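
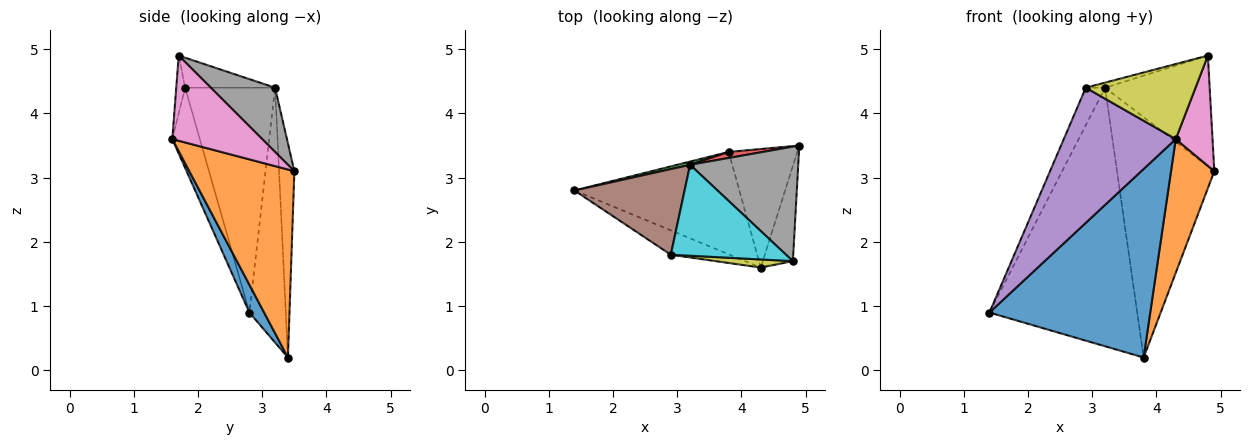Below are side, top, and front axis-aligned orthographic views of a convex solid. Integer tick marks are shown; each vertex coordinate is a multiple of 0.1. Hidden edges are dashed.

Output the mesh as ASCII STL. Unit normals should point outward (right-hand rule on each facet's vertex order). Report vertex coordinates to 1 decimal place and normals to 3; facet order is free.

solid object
 facet normal 0.080 -0.876 -0.476
  outer loop
   vertex 3.8 3.4 0.2
   vertex 4.3 1.6 3.6
   vertex 1.4 2.8 0.9
  endloop
 endfacet
 facet normal 0.876 -0.361 -0.320
  outer loop
   vertex 3.8 3.4 0.2
   vertex 4.9 3.5 3.1
   vertex 4.3 1.6 3.6
  endloop
 endfacet
 facet normal -0.239 0.971 0.012
  outer loop
   vertex 3.2 3.2 4.4
   vertex 3.8 3.4 0.2
   vertex 1.4 2.8 0.9
  endloop
 endfacet
 facet normal -0.155 0.988 0.025
  outer loop
   vertex 3.2 3.2 4.4
   vertex 4.9 3.5 3.1
   vertex 3.8 3.4 0.2
  endloop
 endfacet
 facet normal -0.235 -0.957 -0.172
  outer loop
   vertex 2.9 1.8 4.4
   vertex 1.4 2.8 0.9
   vertex 4.3 1.6 3.6
  endloop
 endfacet
 facet normal -0.882 0.189 0.432
  outer loop
   vertex 2.9 1.8 4.4
   vertex 3.2 3.2 4.4
   vertex 1.4 2.8 0.9
  endloop
 endfacet
 facet normal 0.880 -0.360 -0.311
  outer loop
   vertex 4.8 1.7 4.9
   vertex 4.3 1.6 3.6
   vertex 4.9 3.5 3.1
  endloop
 endfacet
 facet normal 0.393 0.639 0.661
  outer loop
   vertex 4.8 1.7 4.9
   vertex 4.9 3.5 3.1
   vertex 3.2 3.2 4.4
  endloop
 endfacet
 facet normal -0.080 -0.991 0.107
  outer loop
   vertex 4.8 1.7 4.9
   vertex 2.9 1.8 4.4
   vertex 4.3 1.6 3.6
  endloop
 endfacet
 facet normal -0.251 0.054 0.966
  outer loop
   vertex 4.8 1.7 4.9
   vertex 3.2 3.2 4.4
   vertex 2.9 1.8 4.4
  endloop
 endfacet
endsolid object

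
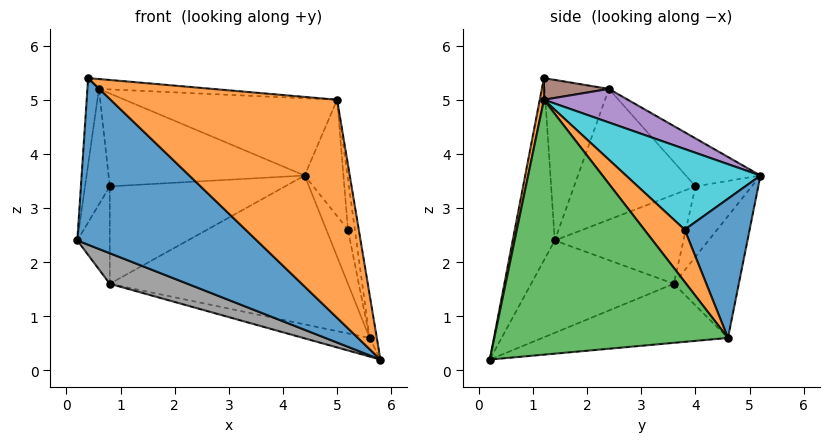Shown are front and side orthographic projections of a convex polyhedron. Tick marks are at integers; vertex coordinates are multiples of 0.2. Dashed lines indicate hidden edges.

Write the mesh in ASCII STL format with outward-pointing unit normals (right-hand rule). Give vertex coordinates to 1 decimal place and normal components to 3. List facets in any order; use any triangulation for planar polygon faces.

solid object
 facet normal -0.228 -0.972 -0.050
  outer loop
   vertex 0.4 1.2 5.4
   vertex 0.2 1.4 2.4
   vertex 5.8 0.2 0.2
  endloop
 endfacet
 facet normal 0.018 -0.978 0.207
  outer loop
   vertex 5.0 1.2 5.0
   vertex 0.4 1.2 5.4
   vertex 5.8 0.2 0.2
  endloop
 endfacet
 facet normal 0.987 0.030 0.158
  outer loop
   vertex 5.6 4.6 0.6
   vertex 5.0 1.2 5.0
   vertex 5.8 0.2 0.2
  endloop
 endfacet
 facet normal -0.981 0.176 0.077
  outer loop
   vertex 0.6 2.4 5.2
   vertex 0.2 1.4 2.4
   vertex 0.4 1.2 5.4
  endloop
 endfacet
 facet normal 0.136 0.345 0.928
  outer loop
   vertex 0.6 2.4 5.2
   vertex 5.0 1.2 5.0
   vertex 4.4 5.2 3.6
  endloop
 endfacet
 facet normal 0.086 0.150 0.985
  outer loop
   vertex 0.6 2.4 5.2
   vertex 0.4 1.2 5.4
   vertex 5.0 1.2 5.0
  endloop
 endfacet
 facet normal -0.252 0.925 -0.286
  outer loop
   vertex 0.8 3.6 1.6
   vertex 4.4 5.2 3.6
   vertex 5.6 4.6 0.6
  endloop
 endfacet
 facet normal -0.397 -0.216 -0.892
  outer loop
   vertex 0.8 3.6 1.6
   vertex 5.8 0.2 0.2
   vertex 0.2 1.4 2.4
  endloop
 endfacet
 facet normal -0.219 0.078 -0.973
  outer loop
   vertex 0.8 3.6 1.6
   vertex 5.6 4.6 0.6
   vertex 5.8 0.2 0.2
  endloop
 endfacet
 facet normal 0.898 0.259 0.356
  outer loop
   vertex 5.2 3.8 2.6
   vertex 4.4 5.2 3.6
   vertex 5.0 1.2 5.0
  endloop
 endfacet
 facet normal 0.905 0.302 0.302
  outer loop
   vertex 5.2 3.8 2.6
   vertex 5.6 4.6 0.6
   vertex 4.4 5.2 3.6
  endloop
 endfacet
 facet normal 0.953 0.163 0.256
  outer loop
   vertex 5.2 3.8 2.6
   vertex 5.0 1.2 5.0
   vertex 5.6 4.6 0.6
  endloop
 endfacet
 facet normal -0.279 0.733 0.621
  outer loop
   vertex 0.8 4.0 3.4
   vertex 0.6 2.4 5.2
   vertex 4.4 5.2 3.6
  endloop
 endfacet
 facet normal -0.299 0.932 -0.207
  outer loop
   vertex 0.8 4.0 3.4
   vertex 4.4 5.2 3.6
   vertex 0.8 3.6 1.6
  endloop
 endfacet
 facet normal -0.978 0.199 0.068
  outer loop
   vertex 0.8 4.0 3.4
   vertex 0.2 1.4 2.4
   vertex 0.6 2.4 5.2
  endloop
 endfacet
 facet normal -0.968 0.244 -0.054
  outer loop
   vertex 0.8 4.0 3.4
   vertex 0.8 3.6 1.6
   vertex 0.2 1.4 2.4
  endloop
 endfacet
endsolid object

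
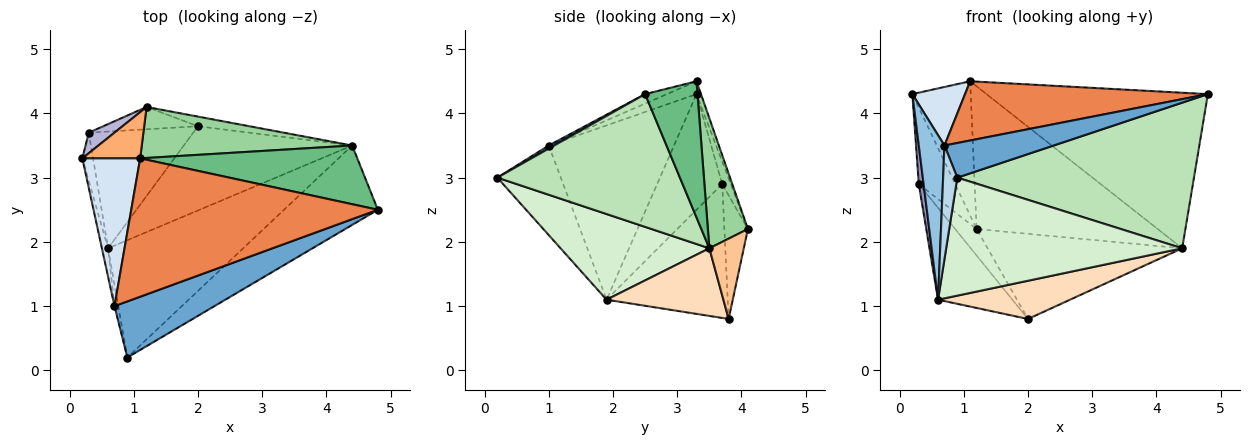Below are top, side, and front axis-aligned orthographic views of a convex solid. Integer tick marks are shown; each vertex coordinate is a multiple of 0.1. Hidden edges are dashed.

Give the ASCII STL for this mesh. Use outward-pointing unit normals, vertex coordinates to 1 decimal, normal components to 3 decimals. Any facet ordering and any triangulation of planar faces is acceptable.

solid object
 facet normal 0.026 -0.525 0.851
  outer loop
   vertex 0.7 1.0 3.5
   vertex 0.9 0.2 3.0
   vertex 4.8 2.5 4.3
  endloop
 endfacet
 facet normal -0.979 -0.201 -0.035
  outer loop
   vertex 0.7 1.0 3.5
   vertex 0.2 3.3 4.3
   vertex 0.6 1.9 1.1
  endloop
 endfacet
 facet normal -0.975 -0.218 -0.041
  outer loop
   vertex 0.7 1.0 3.5
   vertex 0.6 1.9 1.1
   vertex 0.9 0.2 3.0
  endloop
 endfacet
 facet normal -0.202 -0.361 0.910
  outer loop
   vertex 1.1 3.3 4.5
   vertex 0.2 3.3 4.3
   vertex 0.7 1.0 3.5
  endloop
 endfacet
 facet normal -0.035 -0.393 0.919
  outer loop
   vertex 1.1 3.3 4.5
   vertex 0.7 1.0 3.5
   vertex 4.8 2.5 4.3
  endloop
 endfacet
 facet normal -0.072 0.943 0.325
  outer loop
   vertex 1.1 3.3 4.5
   vertex 1.2 4.1 2.2
   vertex 0.2 3.3 4.3
  endloop
 endfacet
 facet normal 0.173 0.979 -0.111
  outer loop
   vertex 4.4 3.5 1.9
   vertex 2.0 3.8 0.8
   vertex 1.2 4.1 2.2
  endloop
 endfacet
 facet normal 0.343 -0.388 -0.855
  outer loop
   vertex 4.4 3.5 1.9
   vertex 0.6 1.9 1.1
   vertex 2.0 3.8 0.8
  endloop
 endfacet
 facet normal 0.216 0.914 0.345
  outer loop
   vertex 4.4 3.5 1.9
   vertex 1.1 3.3 4.5
   vertex 4.8 2.5 4.3
  endloop
 endfacet
 facet normal 0.204 0.922 0.330
  outer loop
   vertex 4.4 3.5 1.9
   vertex 1.2 4.1 2.2
   vertex 1.1 3.3 4.5
  endloop
 endfacet
 facet normal 0.561 -0.727 -0.396
  outer loop
   vertex 4.4 3.5 1.9
   vertex 4.8 2.5 4.3
   vertex 0.9 0.2 3.0
  endloop
 endfacet
 facet normal 0.408 -0.647 -0.644
  outer loop
   vertex 4.4 3.5 1.9
   vertex 0.9 0.2 3.0
   vertex 0.6 1.9 1.1
  endloop
 endfacet
 facet normal -0.993 -0.074 -0.092
  outer loop
   vertex 0.3 3.7 2.9
   vertex 0.6 1.9 1.1
   vertex 0.2 3.3 4.3
  endloop
 endfacet
 facet normal -0.222 0.942 0.253
  outer loop
   vertex 0.3 3.7 2.9
   vertex 0.2 3.3 4.3
   vertex 1.2 4.1 2.2
  endloop
 endfacet
 facet normal -0.710 0.435 -0.554
  outer loop
   vertex 0.3 3.7 2.9
   vertex 2.0 3.8 0.8
   vertex 0.6 1.9 1.1
  endloop
 endfacet
 facet normal -0.644 0.585 -0.493
  outer loop
   vertex 0.3 3.7 2.9
   vertex 1.2 4.1 2.2
   vertex 2.0 3.8 0.8
  endloop
 endfacet
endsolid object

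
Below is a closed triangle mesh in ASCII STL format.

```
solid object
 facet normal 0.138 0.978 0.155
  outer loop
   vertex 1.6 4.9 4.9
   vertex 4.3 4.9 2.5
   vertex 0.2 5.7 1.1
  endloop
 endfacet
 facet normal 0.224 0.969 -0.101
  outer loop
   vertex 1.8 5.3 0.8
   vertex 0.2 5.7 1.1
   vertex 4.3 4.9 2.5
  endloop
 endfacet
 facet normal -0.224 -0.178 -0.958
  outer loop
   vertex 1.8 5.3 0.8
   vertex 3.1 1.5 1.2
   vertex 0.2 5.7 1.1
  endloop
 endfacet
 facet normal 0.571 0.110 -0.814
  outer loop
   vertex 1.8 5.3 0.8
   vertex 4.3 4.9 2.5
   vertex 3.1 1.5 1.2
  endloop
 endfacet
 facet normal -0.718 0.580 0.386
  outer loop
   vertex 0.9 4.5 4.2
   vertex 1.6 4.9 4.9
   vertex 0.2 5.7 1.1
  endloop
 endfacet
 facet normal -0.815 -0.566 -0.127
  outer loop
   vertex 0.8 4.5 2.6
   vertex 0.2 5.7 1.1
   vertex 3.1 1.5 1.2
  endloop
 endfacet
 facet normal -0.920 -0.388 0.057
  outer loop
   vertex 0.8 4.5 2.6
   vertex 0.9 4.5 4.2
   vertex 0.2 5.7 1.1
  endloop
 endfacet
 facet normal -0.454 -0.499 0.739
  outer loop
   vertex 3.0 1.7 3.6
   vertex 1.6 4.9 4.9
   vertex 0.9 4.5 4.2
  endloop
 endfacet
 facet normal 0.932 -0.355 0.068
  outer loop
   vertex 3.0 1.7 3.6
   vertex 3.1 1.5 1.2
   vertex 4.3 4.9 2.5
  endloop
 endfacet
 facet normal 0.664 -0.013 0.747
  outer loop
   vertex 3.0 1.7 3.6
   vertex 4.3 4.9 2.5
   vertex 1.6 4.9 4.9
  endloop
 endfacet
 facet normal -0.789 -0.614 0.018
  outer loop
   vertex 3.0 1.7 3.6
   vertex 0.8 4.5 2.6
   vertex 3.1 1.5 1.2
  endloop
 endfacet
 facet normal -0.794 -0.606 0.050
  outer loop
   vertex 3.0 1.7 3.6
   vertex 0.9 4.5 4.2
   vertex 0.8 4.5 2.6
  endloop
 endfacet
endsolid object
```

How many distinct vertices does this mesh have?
8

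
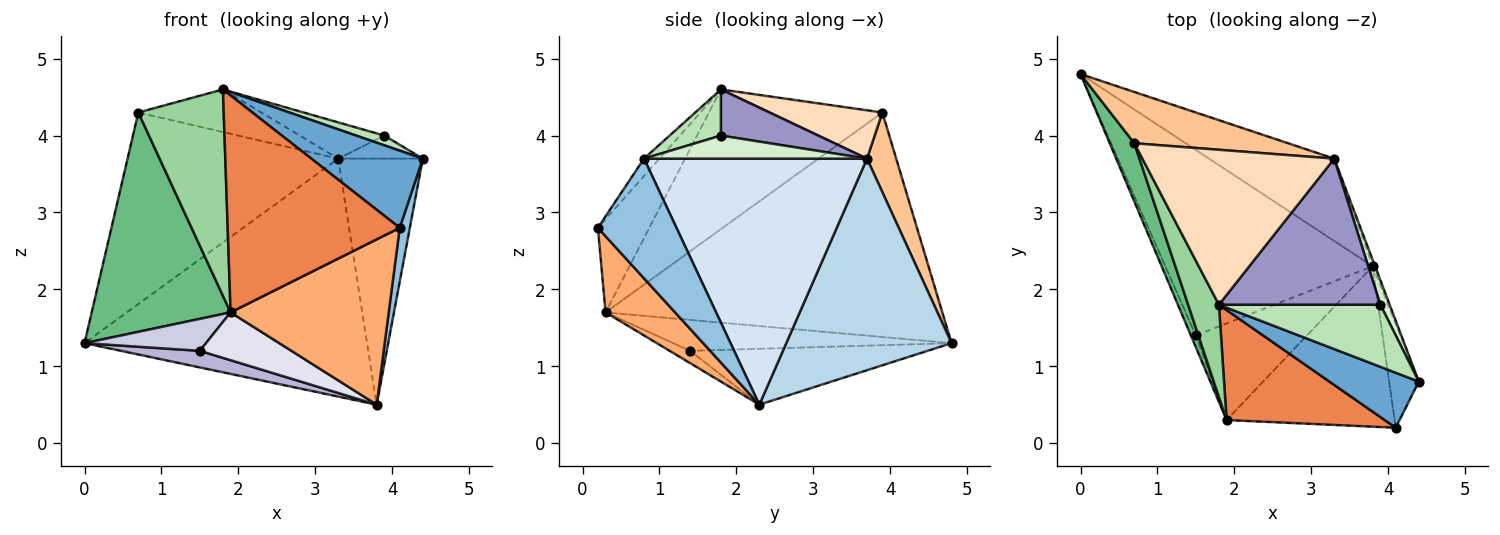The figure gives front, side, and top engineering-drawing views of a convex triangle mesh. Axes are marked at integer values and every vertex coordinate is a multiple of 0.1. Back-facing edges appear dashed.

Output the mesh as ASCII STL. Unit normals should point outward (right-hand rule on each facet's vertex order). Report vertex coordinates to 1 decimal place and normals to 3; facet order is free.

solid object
 facet normal -0.112 -0.809 0.577
  outer loop
   vertex 4.1 0.2 2.8
   vertex 4.4 0.8 3.7
   vertex 1.8 1.8 4.6
  endloop
 endfacet
 facet normal 0.963 -0.124 -0.239
  outer loop
   vertex 3.8 2.3 0.5
   vertex 4.4 0.8 3.7
   vertex 4.1 0.2 2.8
  endloop
 endfacet
 facet normal 0.484 0.827 -0.286
  outer loop
   vertex 3.3 3.7 3.7
   vertex 3.8 2.3 0.5
   vertex 0.0 4.8 1.3
  endloop
 endfacet
 facet normal 0.935 0.355 -0.009
  outer loop
   vertex 3.3 3.7 3.7
   vertex 4.4 0.8 3.7
   vertex 3.8 2.3 0.5
  endloop
 endfacet
 facet normal -0.258 -0.862 0.437
  outer loop
   vertex 1.9 0.3 1.7
   vertex 4.1 0.2 2.8
   vertex 1.8 1.8 4.6
  endloop
 endfacet
 facet normal 0.301 -0.684 -0.664
  outer loop
   vertex 1.9 0.3 1.7
   vertex 3.8 2.3 0.5
   vertex 4.1 0.2 2.8
  endloop
 endfacet
 facet normal 0.133 0.957 0.256
  outer loop
   vertex 0.7 3.9 4.3
   vertex 3.3 3.7 3.7
   vertex 0.0 4.8 1.3
  endloop
 endfacet
 facet normal 0.236 0.257 0.937
  outer loop
   vertex 0.7 3.9 4.3
   vertex 1.8 1.8 4.6
   vertex 3.3 3.7 3.7
  endloop
 endfacet
 facet normal -0.920 -0.379 0.101
  outer loop
   vertex 0.7 3.9 4.3
   vertex 0.0 4.8 1.3
   vertex 1.9 0.3 1.7
  endloop
 endfacet
 facet normal -0.880 -0.433 0.194
  outer loop
   vertex 0.7 3.9 4.3
   vertex 1.9 0.3 1.7
   vertex 1.8 1.8 4.6
  endloop
 endfacet
 facet normal 0.272 -0.149 0.951
  outer loop
   vertex 3.9 1.8 4.0
   vertex 1.8 1.8 4.6
   vertex 4.4 0.8 3.7
  endloop
 endfacet
 facet normal 0.875 0.332 0.352
  outer loop
   vertex 3.9 1.8 4.0
   vertex 4.4 0.8 3.7
   vertex 3.3 3.7 3.7
  endloop
 endfacet
 facet normal 0.267 0.232 0.935
  outer loop
   vertex 3.9 1.8 4.0
   vertex 3.3 3.7 3.7
   vertex 1.8 1.8 4.6
  endloop
 endfacet
 facet normal -0.259 -0.086 -0.962
  outer loop
   vertex 1.5 1.4 1.2
   vertex 0.0 4.8 1.3
   vertex 3.8 2.3 0.5
  endloop
 endfacet
 facet normal -0.907 -0.396 -0.145
  outer loop
   vertex 1.5 1.4 1.2
   vertex 1.9 0.3 1.7
   vertex 0.0 4.8 1.3
  endloop
 endfacet
 facet normal -0.099 -0.441 -0.892
  outer loop
   vertex 1.5 1.4 1.2
   vertex 3.8 2.3 0.5
   vertex 1.9 0.3 1.7
  endloop
 endfacet
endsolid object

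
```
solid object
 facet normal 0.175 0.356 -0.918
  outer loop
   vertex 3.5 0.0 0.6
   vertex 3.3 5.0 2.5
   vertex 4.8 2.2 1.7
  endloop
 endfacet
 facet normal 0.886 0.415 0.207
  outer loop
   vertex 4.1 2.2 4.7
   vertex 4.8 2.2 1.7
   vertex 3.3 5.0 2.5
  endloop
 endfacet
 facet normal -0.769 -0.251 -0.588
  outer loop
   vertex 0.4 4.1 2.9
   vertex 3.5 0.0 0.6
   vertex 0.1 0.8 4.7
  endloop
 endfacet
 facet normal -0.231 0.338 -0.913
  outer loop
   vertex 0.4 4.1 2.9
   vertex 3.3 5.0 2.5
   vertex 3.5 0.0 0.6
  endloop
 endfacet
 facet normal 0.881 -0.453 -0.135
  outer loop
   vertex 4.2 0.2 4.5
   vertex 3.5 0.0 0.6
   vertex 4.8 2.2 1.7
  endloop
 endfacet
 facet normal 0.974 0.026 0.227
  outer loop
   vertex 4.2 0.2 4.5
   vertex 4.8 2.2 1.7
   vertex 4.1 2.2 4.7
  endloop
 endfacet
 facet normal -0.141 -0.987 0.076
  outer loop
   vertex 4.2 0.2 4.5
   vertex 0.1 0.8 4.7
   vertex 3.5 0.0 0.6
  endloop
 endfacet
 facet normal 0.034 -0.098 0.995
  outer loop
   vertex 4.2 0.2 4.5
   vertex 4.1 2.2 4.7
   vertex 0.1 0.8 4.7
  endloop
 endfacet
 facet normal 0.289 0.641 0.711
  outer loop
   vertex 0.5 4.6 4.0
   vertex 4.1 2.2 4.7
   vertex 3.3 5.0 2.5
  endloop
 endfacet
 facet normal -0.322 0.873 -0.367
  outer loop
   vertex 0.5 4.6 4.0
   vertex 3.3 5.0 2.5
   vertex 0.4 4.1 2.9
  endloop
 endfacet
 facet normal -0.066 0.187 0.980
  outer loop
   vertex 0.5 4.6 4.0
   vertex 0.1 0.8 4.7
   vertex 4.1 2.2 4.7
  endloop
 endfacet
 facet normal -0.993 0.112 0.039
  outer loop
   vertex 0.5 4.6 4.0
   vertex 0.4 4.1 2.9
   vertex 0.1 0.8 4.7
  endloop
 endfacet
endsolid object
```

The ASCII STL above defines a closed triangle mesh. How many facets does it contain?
12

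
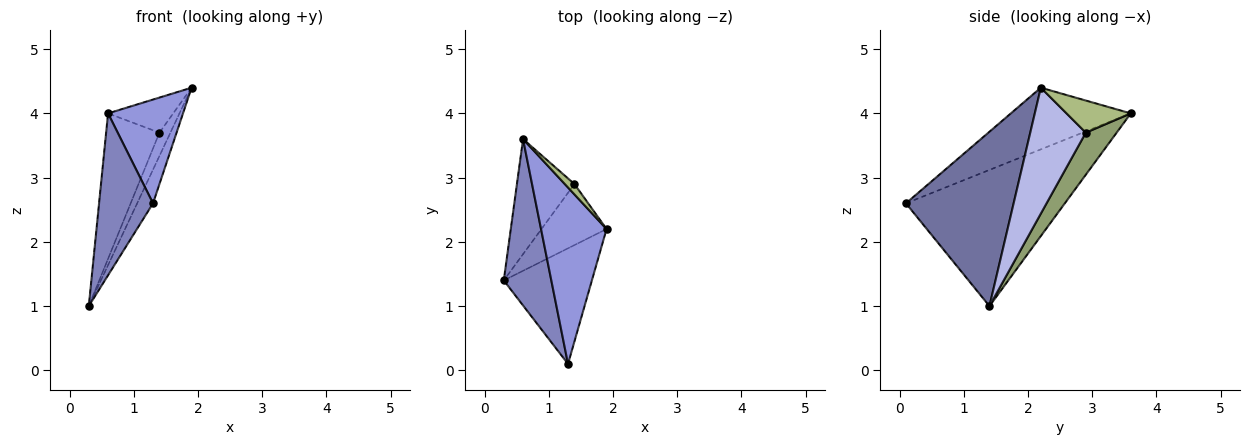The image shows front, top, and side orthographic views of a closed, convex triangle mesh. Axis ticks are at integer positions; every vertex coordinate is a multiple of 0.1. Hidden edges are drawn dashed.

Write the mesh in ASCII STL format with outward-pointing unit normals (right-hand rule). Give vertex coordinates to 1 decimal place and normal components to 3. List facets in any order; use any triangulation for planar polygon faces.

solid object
 facet normal 0.885 0.130 -0.447
  outer loop
   vertex 1.3 0.1 2.6
   vertex 0.3 1.4 1.0
   vertex 1.9 2.2 4.4
  endloop
 endfacet
 facet normal -0.899 -0.305 0.314
  outer loop
   vertex 1.3 0.1 2.6
   vertex 0.6 3.6 4.0
   vertex 0.3 1.4 1.0
  endloop
 endfacet
 facet normal -0.630 -0.394 0.669
  outer loop
   vertex 1.3 0.1 2.6
   vertex 1.9 2.2 4.4
   vertex 0.6 3.6 4.0
  endloop
 endfacet
 facet normal 0.875 0.173 -0.452
  outer loop
   vertex 1.4 2.9 3.7
   vertex 1.9 2.2 4.4
   vertex 0.3 1.4 1.0
  endloop
 endfacet
 facet normal 0.413 0.714 -0.565
  outer loop
   vertex 1.4 2.9 3.7
   vertex 0.3 1.4 1.0
   vertex 0.6 3.6 4.0
  endloop
 endfacet
 facet normal 0.687 0.697 0.206
  outer loop
   vertex 1.4 2.9 3.7
   vertex 0.6 3.6 4.0
   vertex 1.9 2.2 4.4
  endloop
 endfacet
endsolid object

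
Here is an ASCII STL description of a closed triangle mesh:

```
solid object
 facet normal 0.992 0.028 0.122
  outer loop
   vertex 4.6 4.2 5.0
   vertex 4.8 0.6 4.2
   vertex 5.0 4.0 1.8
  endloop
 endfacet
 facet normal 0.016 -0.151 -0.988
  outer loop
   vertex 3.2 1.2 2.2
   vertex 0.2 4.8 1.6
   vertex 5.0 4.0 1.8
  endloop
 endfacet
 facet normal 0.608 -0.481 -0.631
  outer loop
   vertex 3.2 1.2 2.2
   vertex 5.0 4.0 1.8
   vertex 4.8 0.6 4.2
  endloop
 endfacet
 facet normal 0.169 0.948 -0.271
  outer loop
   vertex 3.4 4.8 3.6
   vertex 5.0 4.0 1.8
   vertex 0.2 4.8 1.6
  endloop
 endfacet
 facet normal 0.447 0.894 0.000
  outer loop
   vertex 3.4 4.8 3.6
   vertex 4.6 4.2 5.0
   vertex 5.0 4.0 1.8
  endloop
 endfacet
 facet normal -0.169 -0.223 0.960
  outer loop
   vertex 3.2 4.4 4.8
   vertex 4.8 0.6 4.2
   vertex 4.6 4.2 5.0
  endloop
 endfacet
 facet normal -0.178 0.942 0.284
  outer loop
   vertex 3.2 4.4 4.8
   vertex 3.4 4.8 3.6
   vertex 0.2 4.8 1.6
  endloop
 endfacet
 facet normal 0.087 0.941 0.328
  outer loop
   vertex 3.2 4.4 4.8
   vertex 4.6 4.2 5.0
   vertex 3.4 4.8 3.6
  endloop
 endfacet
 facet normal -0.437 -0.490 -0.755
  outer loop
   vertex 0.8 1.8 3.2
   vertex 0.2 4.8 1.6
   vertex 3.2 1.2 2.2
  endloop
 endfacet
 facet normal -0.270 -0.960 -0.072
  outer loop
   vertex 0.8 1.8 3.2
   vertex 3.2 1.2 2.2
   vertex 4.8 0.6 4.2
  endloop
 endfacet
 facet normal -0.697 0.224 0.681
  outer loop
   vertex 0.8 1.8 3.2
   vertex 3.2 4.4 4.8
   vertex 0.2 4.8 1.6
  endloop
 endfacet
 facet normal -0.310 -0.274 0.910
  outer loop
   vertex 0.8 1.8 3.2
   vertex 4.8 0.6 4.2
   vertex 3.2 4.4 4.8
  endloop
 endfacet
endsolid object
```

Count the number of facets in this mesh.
12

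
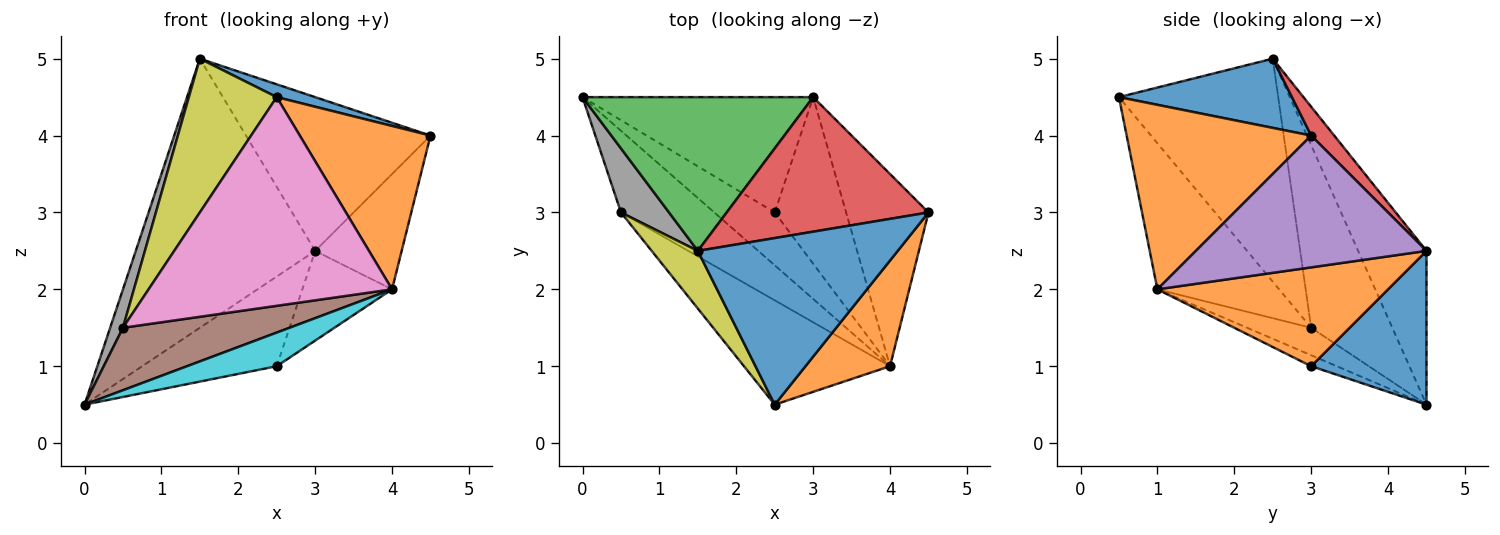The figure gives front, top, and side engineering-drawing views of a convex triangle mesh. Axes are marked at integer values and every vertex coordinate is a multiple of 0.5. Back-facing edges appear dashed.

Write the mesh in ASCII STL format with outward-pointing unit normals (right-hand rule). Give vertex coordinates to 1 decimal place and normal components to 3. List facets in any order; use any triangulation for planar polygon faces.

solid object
 facet normal 0.326 -0.072 0.942
  outer loop
   vertex 1.5 2.5 5.0
   vertex 2.5 0.5 4.5
   vertex 4.5 3.0 4.0
  endloop
 endfacet
 facet normal 0.764 -0.541 0.350
  outer loop
   vertex 4.0 1.0 2.0
   vertex 4.5 3.0 4.0
   vertex 2.5 0.5 4.5
  endloop
 endfacet
 facet normal -0.314 0.824 0.471
  outer loop
   vertex 3.0 4.5 2.5
   vertex 0.0 4.5 0.5
   vertex 1.5 2.5 5.0
  endloop
 endfacet
 facet normal 0.094 0.749 0.656
  outer loop
   vertex 3.0 4.5 2.5
   vertex 1.5 2.5 5.0
   vertex 4.5 3.0 4.0
  endloop
 endfacet
 facet normal 0.808 0.303 -0.505
  outer loop
   vertex 3.0 4.5 2.5
   vertex 4.5 3.0 4.0
   vertex 4.0 1.0 2.0
  endloop
 endfacet
 facet normal -0.228 -0.592 -0.774
  outer loop
   vertex 0.5 3.0 1.5
   vertex 0.0 4.5 0.5
   vertex 4.0 1.0 2.0
  endloop
 endfacet
 facet normal -0.408 -0.816 -0.408
  outer loop
   vertex 0.5 3.0 1.5
   vertex 4.0 1.0 2.0
   vertex 2.5 0.5 4.5
  endloop
 endfacet
 facet normal -0.956 -0.151 0.252
  outer loop
   vertex 0.5 3.0 1.5
   vertex 1.5 2.5 5.0
   vertex 0.0 4.5 0.5
  endloop
 endfacet
 facet normal -0.862 -0.475 0.178
  outer loop
   vertex 0.5 3.0 1.5
   vertex 2.5 0.5 4.5
   vertex 1.5 2.5 5.0
  endloop
 endfacet
 facet normal -0.152 -0.531 -0.834
  outer loop
   vertex 2.5 3.0 1.0
   vertex 4.0 1.0 2.0
   vertex 0.0 4.5 0.5
  endloop
 endfacet
 facet normal 0.466 0.543 -0.699
  outer loop
   vertex 2.5 3.0 1.0
   vertex 0.0 4.5 0.5
   vertex 3.0 4.5 2.5
  endloop
 endfacet
 facet normal 0.773 0.301 -0.558
  outer loop
   vertex 2.5 3.0 1.0
   vertex 3.0 4.5 2.5
   vertex 4.0 1.0 2.0
  endloop
 endfacet
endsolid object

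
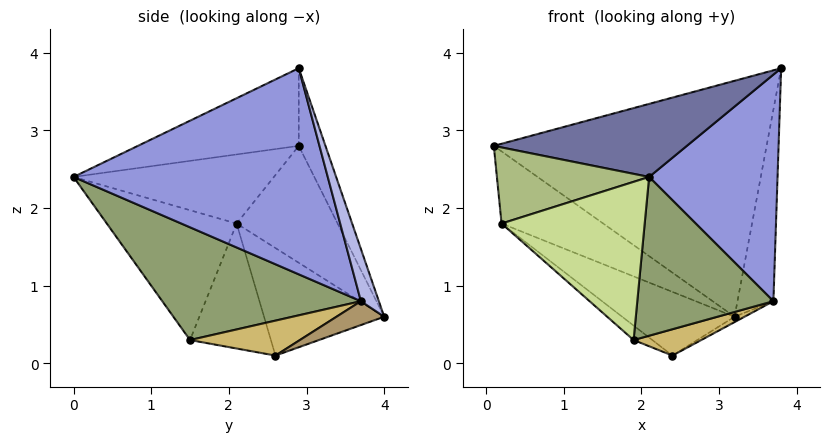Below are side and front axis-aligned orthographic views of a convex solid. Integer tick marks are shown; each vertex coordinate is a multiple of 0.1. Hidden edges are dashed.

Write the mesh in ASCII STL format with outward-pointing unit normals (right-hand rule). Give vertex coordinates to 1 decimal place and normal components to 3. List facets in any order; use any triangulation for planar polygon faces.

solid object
 facet normal -0.249 -0.299 0.921
  outer loop
   vertex 2.1 0.0 2.4
   vertex 3.8 2.9 3.8
   vertex 0.1 2.9 2.8
  endloop
 endfacet
 facet normal -0.092 0.936 0.339
  outer loop
   vertex 3.2 4.0 0.6
   vertex 0.1 2.9 2.8
   vertex 3.8 2.9 3.8
  endloop
 endfacet
 facet normal 0.883 -0.446 -0.148
  outer loop
   vertex 3.7 3.7 0.8
   vertex 3.8 2.9 3.8
   vertex 2.1 0.0 2.4
  endloop
 endfacet
 facet normal 0.436 0.873 0.218
  outer loop
   vertex 3.7 3.7 0.8
   vertex 3.2 4.0 0.6
   vertex 3.8 2.9 3.8
  endloop
 endfacet
 facet normal 0.743 -0.509 -0.434
  outer loop
   vertex 3.7 3.7 0.8
   vertex 2.1 0.0 2.4
   vertex 1.9 1.5 0.3
  endloop
 endfacet
 facet normal -0.738 -0.561 0.375
  outer loop
   vertex 0.2 2.1 1.8
   vertex 2.1 0.0 2.4
   vertex 0.1 2.9 2.8
  endloop
 endfacet
 facet normal -0.609 -0.672 -0.422
  outer loop
   vertex 0.2 2.1 1.8
   vertex 1.9 1.5 0.3
   vertex 2.1 0.0 2.4
  endloop
 endfacet
 facet normal -0.594 0.598 -0.538
  outer loop
   vertex 0.2 2.1 1.8
   vertex 0.1 2.9 2.8
   vertex 3.2 4.0 0.6
  endloop
 endfacet
 facet normal 0.414 0.087 -0.906
  outer loop
   vertex 2.4 2.6 0.1
   vertex 3.2 4.0 0.6
   vertex 3.7 3.7 0.8
  endloop
 endfacet
 facet normal 0.679 -0.418 -0.603
  outer loop
   vertex 2.4 2.6 0.1
   vertex 3.7 3.7 0.8
   vertex 1.9 1.5 0.3
  endloop
 endfacet
 facet normal -0.586 0.548 -0.597
  outer loop
   vertex 2.4 2.6 0.1
   vertex 0.2 2.1 1.8
   vertex 3.2 4.0 0.6
  endloop
 endfacet
 facet normal -0.625 0.145 -0.767
  outer loop
   vertex 2.4 2.6 0.1
   vertex 1.9 1.5 0.3
   vertex 0.2 2.1 1.8
  endloop
 endfacet
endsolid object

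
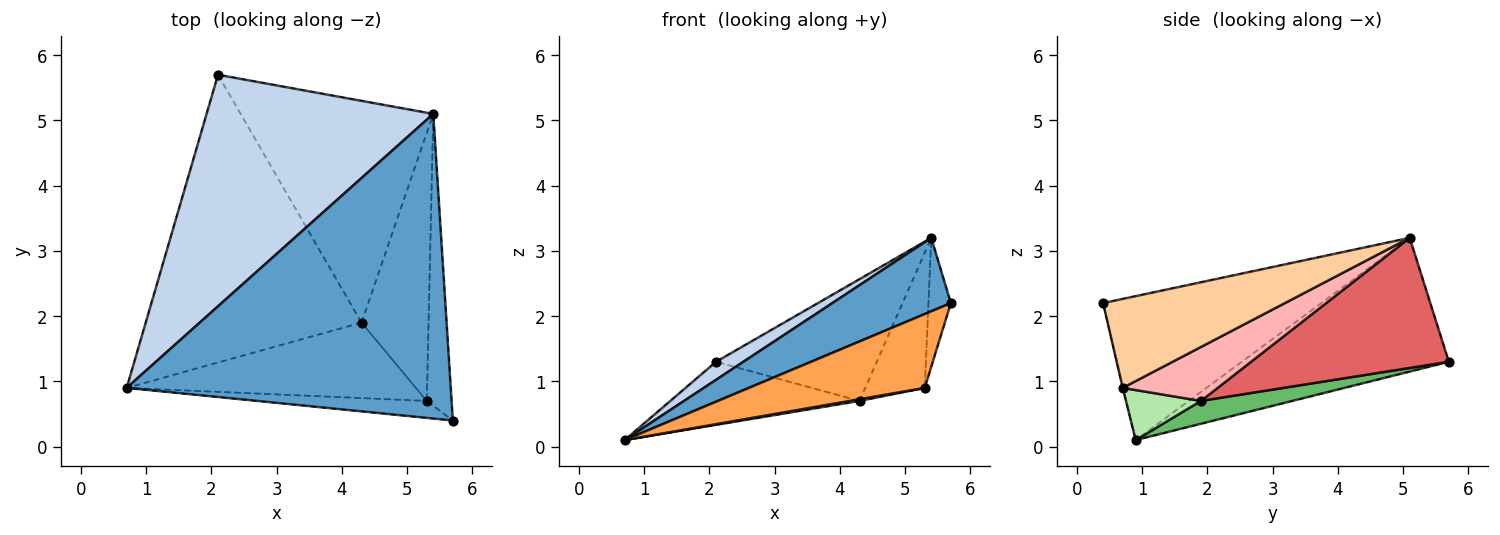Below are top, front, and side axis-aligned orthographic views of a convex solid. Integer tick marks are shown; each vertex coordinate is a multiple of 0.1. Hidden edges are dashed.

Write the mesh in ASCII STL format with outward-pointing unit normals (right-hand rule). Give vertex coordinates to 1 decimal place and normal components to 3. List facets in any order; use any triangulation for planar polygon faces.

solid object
 facet normal -0.396 -0.215 0.893
  outer loop
   vertex 5.4 5.1 3.2
   vertex 0.7 0.9 0.1
   vertex 5.7 0.4 2.2
  endloop
 endfacet
 facet normal -0.507 -0.067 0.859
  outer loop
   vertex 5.4 5.1 3.2
   vertex 2.1 5.7 1.3
   vertex 0.7 0.9 0.1
  endloop
 endfacet
 facet normal -0.003 -0.975 -0.224
  outer loop
   vertex 5.3 0.7 0.9
   vertex 5.7 0.4 2.2
   vertex 0.7 0.9 0.1
  endloop
 endfacet
 facet normal 0.956 0.118 -0.267
  outer loop
   vertex 5.3 0.7 0.9
   vertex 5.4 5.1 3.2
   vertex 5.7 0.4 2.2
  endloop
 endfacet
 facet normal 0.103 0.213 -0.972
  outer loop
   vertex 4.3 1.9 0.7
   vertex 0.7 0.9 0.1
   vertex 2.1 5.7 1.3
  endloop
 endfacet
 facet normal 0.170 -0.022 -0.985
  outer loop
   vertex 4.3 1.9 0.7
   vertex 5.3 0.7 0.9
   vertex 0.7 0.9 0.1
  endloop
 endfacet
 facet normal 0.510 0.414 -0.754
  outer loop
   vertex 4.3 1.9 0.7
   vertex 2.1 5.7 1.3
   vertex 5.4 5.1 3.2
  endloop
 endfacet
 facet normal 0.584 0.366 -0.725
  outer loop
   vertex 4.3 1.9 0.7
   vertex 5.4 5.1 3.2
   vertex 5.3 0.7 0.9
  endloop
 endfacet
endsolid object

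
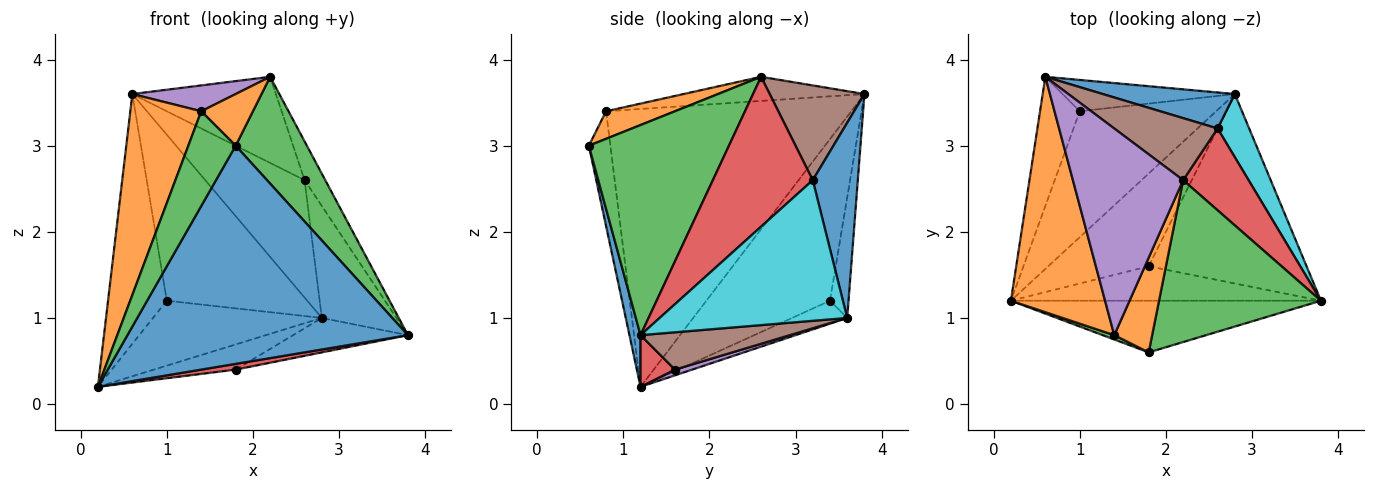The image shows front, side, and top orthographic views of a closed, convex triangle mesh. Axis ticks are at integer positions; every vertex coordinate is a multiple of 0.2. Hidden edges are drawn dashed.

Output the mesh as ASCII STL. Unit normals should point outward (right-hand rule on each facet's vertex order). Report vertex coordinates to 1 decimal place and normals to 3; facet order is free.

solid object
 facet normal 0.038 -0.972 -0.230
  outer loop
   vertex 1.8 0.6 3.0
   vertex 0.2 1.2 0.2
   vertex 3.8 1.2 0.8
  endloop
 endfacet
 facet normal -0.913 -0.264 0.310
  outer loop
   vertex 1.4 0.8 3.4
   vertex 0.6 3.8 3.6
   vertex 0.2 1.2 0.2
  endloop
 endfacet
 facet normal -0.413 -0.910 0.041
  outer loop
   vertex 1.4 0.8 3.4
   vertex 0.2 1.2 0.2
   vertex 1.8 0.6 3.0
  endloop
 endfacet
 facet normal 0.162 -0.162 -0.973
  outer loop
   vertex 1.8 1.6 0.4
   vertex 3.8 1.2 0.8
   vertex 0.2 1.2 0.2
  endloop
 endfacet
 facet normal 0.055 0.262 -0.964
  outer loop
   vertex 1.8 1.6 0.4
   vertex 0.2 1.2 0.2
   vertex 2.8 3.6 1.0
  endloop
 endfacet
 facet normal 0.227 0.174 -0.958
  outer loop
   vertex 1.8 1.6 0.4
   vertex 2.8 3.6 1.0
   vertex 3.8 1.2 0.8
  endloop
 endfacet
 facet normal -0.882 0.419 -0.217
  outer loop
   vertex 1.0 3.4 1.2
   vertex 0.2 1.2 0.2
   vertex 0.6 3.8 3.6
  endloop
 endfacet
 facet normal -0.148 0.453 -0.879
  outer loop
   vertex 1.0 3.4 1.2
   vertex 2.8 3.6 1.0
   vertex 0.2 1.2 0.2
  endloop
 endfacet
 facet normal -0.129 0.974 -0.184
  outer loop
   vertex 1.0 3.4 1.2
   vertex 0.6 3.8 3.6
   vertex 2.8 3.6 1.0
  endloop
 endfacet
 facet normal 0.910 0.362 0.204
  outer loop
   vertex 2.6 3.2 2.6
   vertex 3.8 1.2 0.8
   vertex 2.8 3.6 1.0
  endloop
 endfacet
 facet normal 0.398 0.877 0.269
  outer loop
   vertex 2.6 3.2 2.6
   vertex 2.8 3.6 1.0
   vertex 0.6 3.8 3.6
  endloop
 endfacet
 facet normal 0.538 -0.404 0.740
  outer loop
   vertex 2.2 2.6 3.8
   vertex 1.4 0.8 3.4
   vertex 1.8 0.6 3.0
  endloop
 endfacet
 facet normal 0.735 -0.373 0.566
  outer loop
   vertex 2.2 2.6 3.8
   vertex 1.8 0.6 3.0
   vertex 3.8 1.2 0.8
  endloop
 endfacet
 facet normal 0.900 0.186 0.393
  outer loop
   vertex 2.2 2.6 3.8
   vertex 3.8 1.2 0.8
   vertex 2.6 3.2 2.6
  endloop
 endfacet
 facet normal -0.212 -0.121 0.970
  outer loop
   vertex 2.2 2.6 3.8
   vertex 0.6 3.8 3.6
   vertex 1.4 0.8 3.4
  endloop
 endfacet
 facet normal 0.472 0.715 0.515
  outer loop
   vertex 2.2 2.6 3.8
   vertex 2.6 3.2 2.6
   vertex 0.6 3.8 3.6
  endloop
 endfacet
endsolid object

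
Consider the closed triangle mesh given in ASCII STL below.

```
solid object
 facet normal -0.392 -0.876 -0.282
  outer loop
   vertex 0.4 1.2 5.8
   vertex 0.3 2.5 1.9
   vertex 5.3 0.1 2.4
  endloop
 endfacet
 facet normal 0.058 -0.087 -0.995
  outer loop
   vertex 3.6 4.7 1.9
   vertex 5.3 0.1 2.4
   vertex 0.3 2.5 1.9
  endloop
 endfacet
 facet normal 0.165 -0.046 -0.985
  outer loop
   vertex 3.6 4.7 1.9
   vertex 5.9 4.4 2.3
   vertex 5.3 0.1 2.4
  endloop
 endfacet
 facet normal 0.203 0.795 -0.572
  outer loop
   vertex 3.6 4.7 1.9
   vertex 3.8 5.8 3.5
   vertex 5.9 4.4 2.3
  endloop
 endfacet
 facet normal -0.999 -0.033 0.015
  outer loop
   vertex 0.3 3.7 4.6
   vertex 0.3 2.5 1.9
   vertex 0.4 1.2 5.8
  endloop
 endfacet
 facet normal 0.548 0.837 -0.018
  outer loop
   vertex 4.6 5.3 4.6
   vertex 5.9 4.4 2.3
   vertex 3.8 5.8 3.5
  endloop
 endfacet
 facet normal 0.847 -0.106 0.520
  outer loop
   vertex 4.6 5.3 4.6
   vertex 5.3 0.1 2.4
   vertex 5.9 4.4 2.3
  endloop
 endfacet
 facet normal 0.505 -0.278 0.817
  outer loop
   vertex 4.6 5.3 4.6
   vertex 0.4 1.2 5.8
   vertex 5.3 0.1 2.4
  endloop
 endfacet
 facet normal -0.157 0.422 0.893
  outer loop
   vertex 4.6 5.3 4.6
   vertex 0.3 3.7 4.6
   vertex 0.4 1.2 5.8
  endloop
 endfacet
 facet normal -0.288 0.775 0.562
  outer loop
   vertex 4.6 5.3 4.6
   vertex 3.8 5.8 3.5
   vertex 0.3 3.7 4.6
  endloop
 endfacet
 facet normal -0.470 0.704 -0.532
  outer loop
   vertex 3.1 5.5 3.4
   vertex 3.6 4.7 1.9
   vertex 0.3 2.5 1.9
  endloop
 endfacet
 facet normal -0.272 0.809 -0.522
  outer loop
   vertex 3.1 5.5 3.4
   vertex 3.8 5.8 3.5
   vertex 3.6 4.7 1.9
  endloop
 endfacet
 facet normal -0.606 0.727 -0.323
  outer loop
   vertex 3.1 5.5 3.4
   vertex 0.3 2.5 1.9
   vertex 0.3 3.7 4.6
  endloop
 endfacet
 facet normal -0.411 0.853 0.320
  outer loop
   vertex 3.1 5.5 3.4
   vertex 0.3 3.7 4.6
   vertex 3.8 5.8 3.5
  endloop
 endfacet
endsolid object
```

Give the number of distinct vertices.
9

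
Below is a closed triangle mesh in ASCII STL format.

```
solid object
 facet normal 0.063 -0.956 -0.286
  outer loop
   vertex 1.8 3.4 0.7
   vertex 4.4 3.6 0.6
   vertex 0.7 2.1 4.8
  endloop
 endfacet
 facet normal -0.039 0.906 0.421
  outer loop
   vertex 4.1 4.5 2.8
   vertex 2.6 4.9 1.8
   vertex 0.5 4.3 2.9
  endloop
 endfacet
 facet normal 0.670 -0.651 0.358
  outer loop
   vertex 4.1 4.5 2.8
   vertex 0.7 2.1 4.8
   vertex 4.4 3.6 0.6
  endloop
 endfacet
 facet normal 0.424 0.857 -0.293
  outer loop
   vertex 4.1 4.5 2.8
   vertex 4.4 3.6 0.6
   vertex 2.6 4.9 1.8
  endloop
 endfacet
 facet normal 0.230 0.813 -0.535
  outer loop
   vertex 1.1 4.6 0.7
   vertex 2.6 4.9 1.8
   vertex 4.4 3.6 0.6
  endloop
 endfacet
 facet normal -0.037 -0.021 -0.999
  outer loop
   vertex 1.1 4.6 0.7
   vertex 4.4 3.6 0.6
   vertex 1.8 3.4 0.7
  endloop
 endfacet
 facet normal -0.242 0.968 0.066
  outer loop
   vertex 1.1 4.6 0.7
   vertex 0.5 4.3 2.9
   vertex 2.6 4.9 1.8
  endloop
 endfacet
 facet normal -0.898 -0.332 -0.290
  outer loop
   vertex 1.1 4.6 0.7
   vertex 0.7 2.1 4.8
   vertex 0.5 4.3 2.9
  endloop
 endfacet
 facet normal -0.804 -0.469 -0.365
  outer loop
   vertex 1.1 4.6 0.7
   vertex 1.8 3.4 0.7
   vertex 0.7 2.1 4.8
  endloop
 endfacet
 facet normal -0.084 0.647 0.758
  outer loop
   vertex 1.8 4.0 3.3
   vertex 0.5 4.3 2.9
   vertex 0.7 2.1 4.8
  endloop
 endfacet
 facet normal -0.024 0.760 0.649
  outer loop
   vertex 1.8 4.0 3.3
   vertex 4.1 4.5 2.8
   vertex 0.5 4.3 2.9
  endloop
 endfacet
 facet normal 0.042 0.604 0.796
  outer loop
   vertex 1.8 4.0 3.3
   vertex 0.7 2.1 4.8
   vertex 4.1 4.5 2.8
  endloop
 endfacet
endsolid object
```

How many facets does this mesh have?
12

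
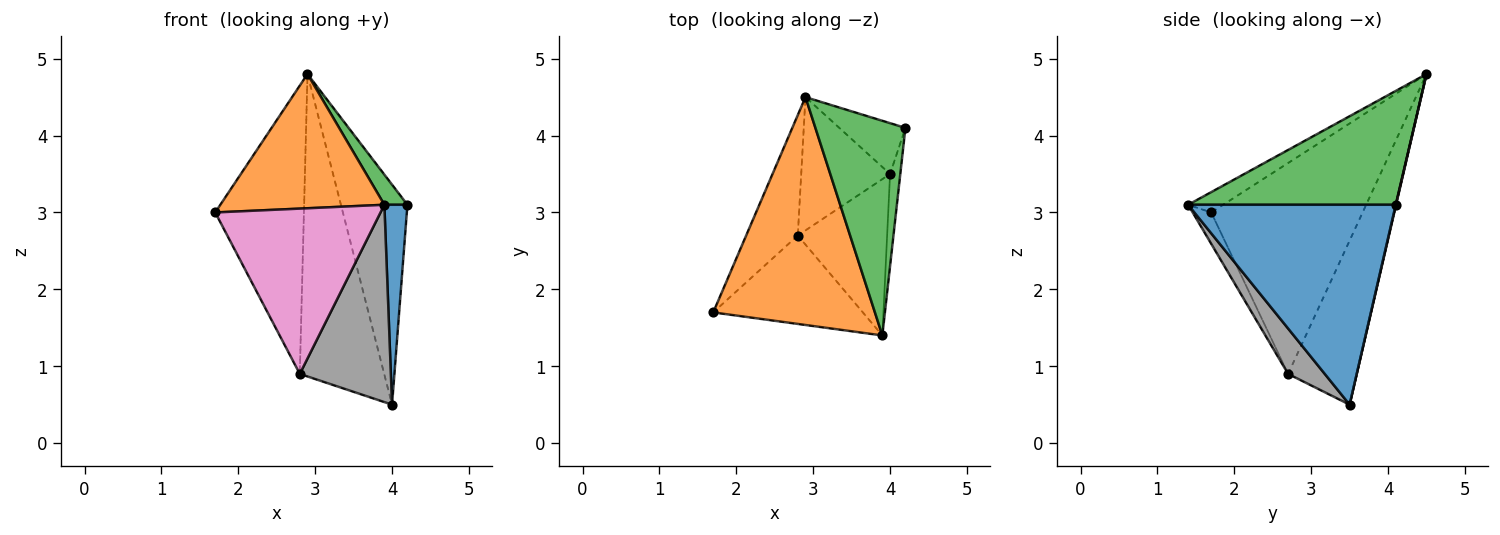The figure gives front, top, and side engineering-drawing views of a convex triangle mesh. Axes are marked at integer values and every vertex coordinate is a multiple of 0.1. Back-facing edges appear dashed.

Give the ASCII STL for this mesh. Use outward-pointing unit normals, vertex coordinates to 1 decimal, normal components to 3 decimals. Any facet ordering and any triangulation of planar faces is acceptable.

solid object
 facet normal 0.993 -0.110 -0.051
  outer loop
   vertex 4.0 3.5 0.5
   vertex 4.2 4.1 3.1
   vertex 3.9 1.4 3.1
  endloop
 endfacet
 facet normal -0.108 -0.505 0.857
  outer loop
   vertex 2.9 4.5 4.8
   vertex 1.7 1.7 3.0
   vertex 3.9 1.4 3.1
  endloop
 endfacet
 facet normal 0.781 -0.087 0.618
  outer loop
   vertex 2.9 4.5 4.8
   vertex 3.9 1.4 3.1
   vertex 4.2 4.1 3.1
  endloop
 endfacet
 facet normal 0.005 0.974 -0.225
  outer loop
   vertex 2.9 4.5 4.8
   vertex 4.2 4.1 3.1
   vertex 4.0 3.5 0.5
  endloop
 endfacet
 facet normal -0.844 0.495 -0.207
  outer loop
   vertex 2.8 2.7 0.9
   vertex 1.7 1.7 3.0
   vertex 2.9 4.5 4.8
  endloop
 endfacet
 facet normal -0.597 0.734 -0.323
  outer loop
   vertex 2.8 2.7 0.9
   vertex 2.9 4.5 4.8
   vertex 4.0 3.5 0.5
  endloop
 endfacet
 facet normal -0.098 -0.878 -0.469
  outer loop
   vertex 2.8 2.7 0.9
   vertex 3.9 1.4 3.1
   vertex 1.7 1.7 3.0
  endloop
 endfacet
 facet normal 0.301 -0.748 -0.592
  outer loop
   vertex 2.8 2.7 0.9
   vertex 4.0 3.5 0.5
   vertex 3.9 1.4 3.1
  endloop
 endfacet
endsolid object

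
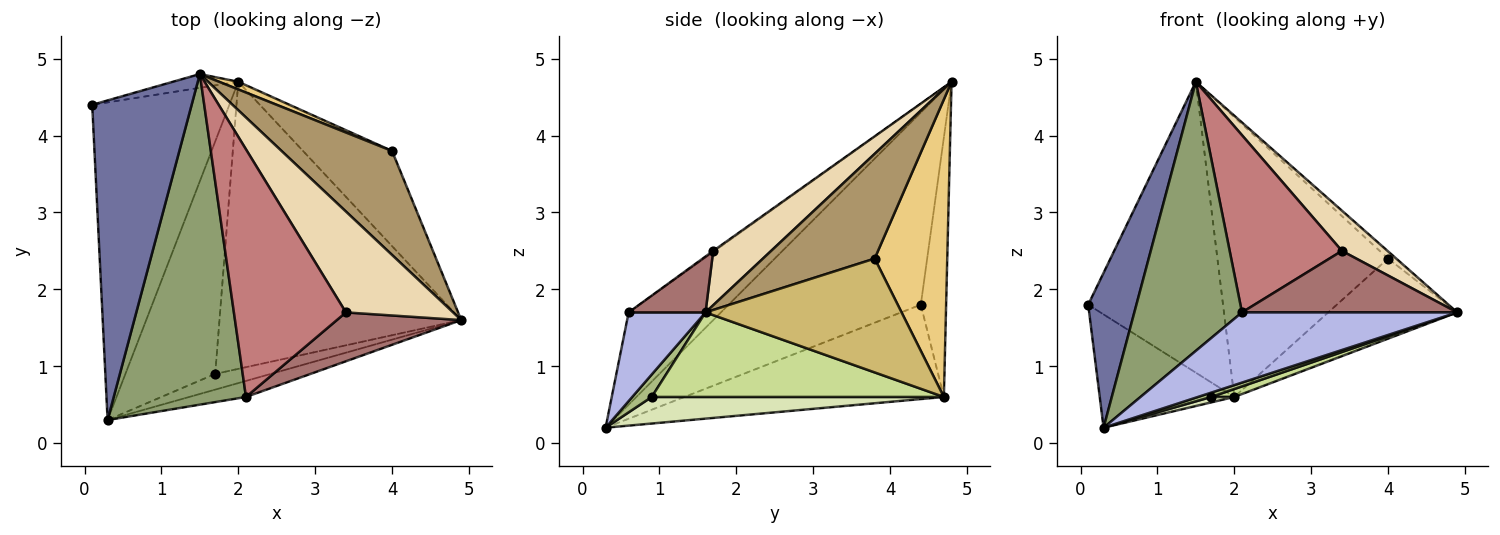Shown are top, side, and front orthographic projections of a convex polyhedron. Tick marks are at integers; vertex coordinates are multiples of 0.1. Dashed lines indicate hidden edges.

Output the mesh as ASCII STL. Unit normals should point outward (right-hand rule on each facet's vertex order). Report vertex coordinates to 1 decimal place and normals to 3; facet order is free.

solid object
 facet normal -0.867 -0.217 0.449
  outer loop
   vertex 1.5 4.8 4.7
   vertex 0.1 4.4 1.8
   vertex 0.3 0.3 0.2
  endloop
 endfacet
 facet normal -0.544 0.282 -0.790
  outer loop
   vertex 2.0 4.7 0.6
   vertex 0.3 0.3 0.2
   vertex 0.1 4.4 1.8
  endloop
 endfacet
 facet normal -0.184 0.982 -0.046
  outer loop
   vertex 2.0 4.7 0.6
   vertex 0.1 4.4 1.8
   vertex 1.5 4.8 4.7
  endloop
 endfacet
 facet normal 0.329 -0.921 -0.210
  outer loop
   vertex 2.1 0.6 1.7
   vertex 0.3 0.3 0.2
   vertex 4.9 1.6 1.7
  endloop
 endfacet
 facet normal -0.476 -0.555 0.682
  outer loop
   vertex 2.1 0.6 1.7
   vertex 1.5 4.8 4.7
   vertex 0.3 0.3 0.2
  endloop
 endfacet
 facet normal 0.363 -0.248 -0.898
  outer loop
   vertex 1.7 0.9 0.6
   vertex 4.9 1.6 1.7
   vertex 0.3 0.3 0.2
  endloop
 endfacet
 facet normal 0.330 -0.026 -0.944
  outer loop
   vertex 1.7 0.9 0.6
   vertex 2.0 4.7 0.6
   vertex 4.9 1.6 1.7
  endloop
 endfacet
 facet normal 0.284 -0.022 -0.959
  outer loop
   vertex 1.7 0.9 0.6
   vertex 0.3 0.3 0.2
   vertex 2.0 4.7 0.6
  endloop
 endfacet
 facet normal 0.687 0.050 0.725
  outer loop
   vertex 4.0 3.8 2.4
   vertex 1.5 4.8 4.7
   vertex 4.9 1.6 1.7
  endloop
 endfacet
 facet normal 0.699 0.460 -0.547
  outer loop
   vertex 4.0 3.8 2.4
   vertex 4.9 1.6 1.7
   vertex 2.0 4.7 0.6
  endloop
 endfacet
 facet normal 0.391 0.920 0.025
  outer loop
   vertex 4.0 3.8 2.4
   vertex 2.0 4.7 0.6
   vertex 1.5 4.8 4.7
  endloop
 endfacet
 facet normal 0.426 -0.335 0.840
  outer loop
   vertex 3.4 1.7 2.5
   vertex 4.9 1.6 1.7
   vertex 1.5 4.8 4.7
  endloop
 endfacet
 facet normal 0.269 -0.754 0.599
  outer loop
   vertex 3.4 1.7 2.5
   vertex 2.1 0.6 1.7
   vertex 4.9 1.6 1.7
  endloop
 endfacet
 facet normal -0.008 -0.582 0.813
  outer loop
   vertex 3.4 1.7 2.5
   vertex 1.5 4.8 4.7
   vertex 2.1 0.6 1.7
  endloop
 endfacet
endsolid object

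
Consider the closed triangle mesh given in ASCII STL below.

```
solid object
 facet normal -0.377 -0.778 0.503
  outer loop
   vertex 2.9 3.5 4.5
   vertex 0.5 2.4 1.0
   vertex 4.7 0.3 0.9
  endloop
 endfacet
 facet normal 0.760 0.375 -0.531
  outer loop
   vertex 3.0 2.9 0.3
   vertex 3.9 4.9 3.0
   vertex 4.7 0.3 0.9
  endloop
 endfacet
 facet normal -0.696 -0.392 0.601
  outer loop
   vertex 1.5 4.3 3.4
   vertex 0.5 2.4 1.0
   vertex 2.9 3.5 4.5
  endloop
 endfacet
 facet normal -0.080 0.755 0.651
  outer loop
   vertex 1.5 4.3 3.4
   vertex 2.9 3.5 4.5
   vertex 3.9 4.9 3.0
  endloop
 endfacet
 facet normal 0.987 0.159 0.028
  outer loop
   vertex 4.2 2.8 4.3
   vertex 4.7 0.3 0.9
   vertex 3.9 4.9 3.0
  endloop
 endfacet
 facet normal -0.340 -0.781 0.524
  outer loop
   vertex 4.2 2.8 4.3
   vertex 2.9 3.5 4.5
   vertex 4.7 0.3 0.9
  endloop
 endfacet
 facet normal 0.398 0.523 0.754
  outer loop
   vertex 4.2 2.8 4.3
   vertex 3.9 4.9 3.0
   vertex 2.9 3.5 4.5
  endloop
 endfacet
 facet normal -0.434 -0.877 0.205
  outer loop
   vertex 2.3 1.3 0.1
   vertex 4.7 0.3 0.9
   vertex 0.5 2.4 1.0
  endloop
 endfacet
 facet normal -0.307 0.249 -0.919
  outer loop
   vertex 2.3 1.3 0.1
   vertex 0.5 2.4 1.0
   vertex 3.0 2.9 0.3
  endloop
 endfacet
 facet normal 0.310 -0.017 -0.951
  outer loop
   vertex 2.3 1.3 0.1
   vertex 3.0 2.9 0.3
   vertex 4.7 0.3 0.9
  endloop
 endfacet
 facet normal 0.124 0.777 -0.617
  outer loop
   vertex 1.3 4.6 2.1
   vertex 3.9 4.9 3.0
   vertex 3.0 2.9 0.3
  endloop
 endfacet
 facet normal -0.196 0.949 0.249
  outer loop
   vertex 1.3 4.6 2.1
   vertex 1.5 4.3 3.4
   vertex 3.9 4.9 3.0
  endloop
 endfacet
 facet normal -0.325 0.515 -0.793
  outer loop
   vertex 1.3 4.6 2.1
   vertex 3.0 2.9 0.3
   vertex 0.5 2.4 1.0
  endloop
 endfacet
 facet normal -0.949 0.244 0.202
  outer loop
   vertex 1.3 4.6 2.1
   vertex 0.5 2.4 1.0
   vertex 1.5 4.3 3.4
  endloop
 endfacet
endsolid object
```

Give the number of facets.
14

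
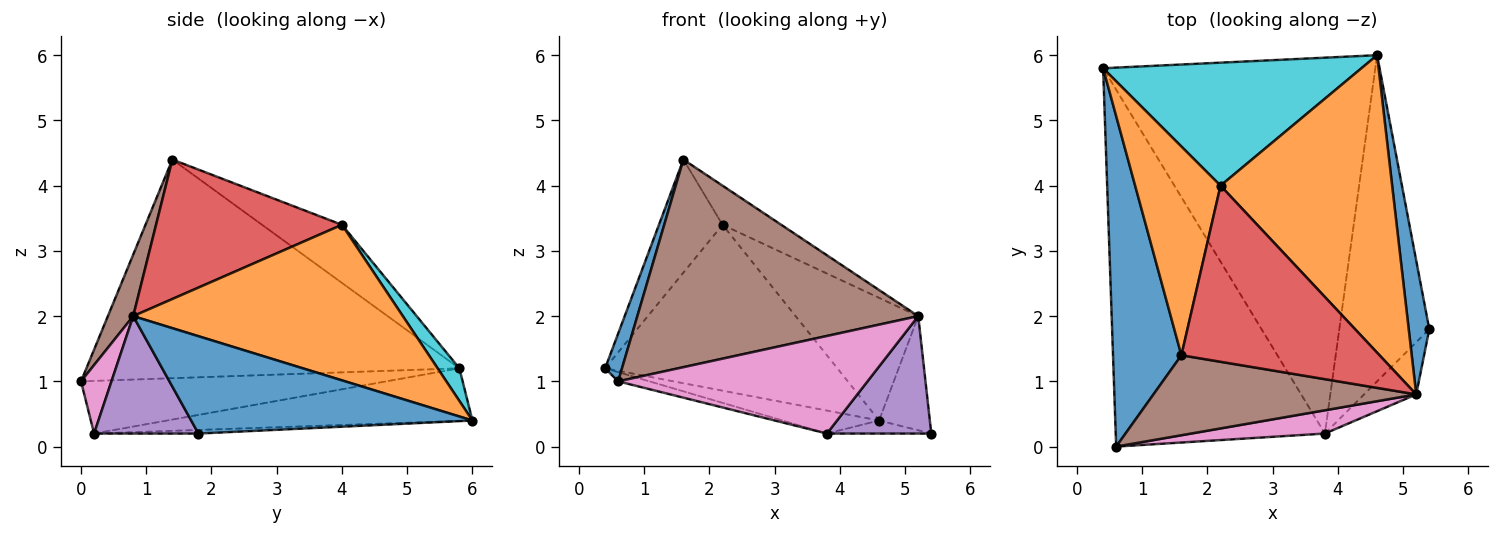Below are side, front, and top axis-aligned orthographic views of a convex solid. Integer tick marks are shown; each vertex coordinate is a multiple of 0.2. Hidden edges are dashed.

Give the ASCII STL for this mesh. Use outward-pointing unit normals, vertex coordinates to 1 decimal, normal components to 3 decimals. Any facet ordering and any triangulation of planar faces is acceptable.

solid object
 facet normal -0.954 -0.043 0.298
  outer loop
   vertex 1.6 1.4 4.4
   vertex 0.4 5.8 1.2
   vertex 0.6 0.0 1.0
  endloop
 endfacet
 facet normal -0.513 0.409 0.755
  outer loop
   vertex 2.2 4.0 3.4
   vertex 0.4 5.8 1.2
   vertex 1.6 1.4 4.4
  endloop
 endfacet
 facet normal -0.244 0.025 -0.969
  outer loop
   vertex 3.8 0.2 0.2
   vertex 0.6 0.0 1.0
   vertex 0.4 5.8 1.2
  endloop
 endfacet
 facet normal 0.566 0.179 0.805
  outer loop
   vertex 5.2 0.8 2.0
   vertex 2.2 4.0 3.4
   vertex 1.6 1.4 4.4
  endloop
 endfacet
 facet normal 0.675 -0.675 -0.300
  outer loop
   vertex 5.2 0.8 2.0
   vertex 3.8 0.2 0.2
   vertex 5.4 1.8 0.2
  endloop
 endfacet
 facet normal 0.084 -0.930 0.358
  outer loop
   vertex 5.2 0.8 2.0
   vertex 1.6 1.4 4.4
   vertex 0.6 0.0 1.0
  endloop
 endfacet
 facet normal 0.118 -0.966 0.230
  outer loop
   vertex 5.2 0.8 2.0
   vertex 0.6 0.0 1.0
   vertex 3.8 0.2 0.2
  endloop
 endfacet
 facet normal -0.190 0.060 -0.980
  outer loop
   vertex 4.6 6.0 0.4
   vertex 3.8 0.2 0.2
   vertex 0.4 5.8 1.2
  endloop
 endfacet
 facet normal -0.040 0.040 -0.998
  outer loop
   vertex 4.6 6.0 0.4
   vertex 5.4 1.8 0.2
   vertex 3.8 0.2 0.2
  endloop
 endfacet
 facet normal 0.075 0.801 0.594
  outer loop
   vertex 4.6 6.0 0.4
   vertex 0.4 5.8 1.2
   vertex 2.2 4.0 3.4
  endloop
 endfacet
 facet normal 0.963 0.174 0.204
  outer loop
   vertex 4.6 6.0 0.4
   vertex 5.2 0.8 2.0
   vertex 5.4 1.8 0.2
  endloop
 endfacet
 facet normal 0.642 0.292 0.709
  outer loop
   vertex 4.6 6.0 0.4
   vertex 2.2 4.0 3.4
   vertex 5.2 0.8 2.0
  endloop
 endfacet
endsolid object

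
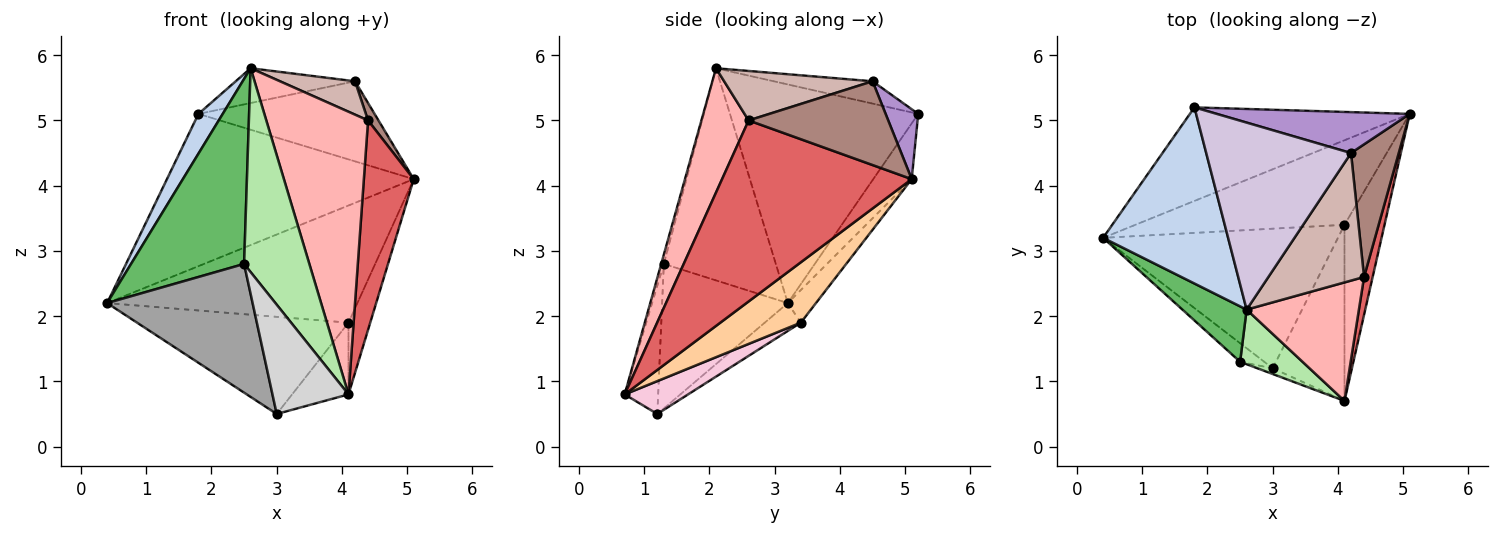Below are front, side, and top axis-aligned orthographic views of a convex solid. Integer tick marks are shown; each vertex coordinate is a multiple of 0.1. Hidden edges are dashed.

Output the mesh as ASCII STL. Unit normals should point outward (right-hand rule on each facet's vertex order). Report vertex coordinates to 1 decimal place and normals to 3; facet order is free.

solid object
 facet normal -0.132 0.845 -0.519
  outer loop
   vertex 1.8 5.2 5.1
   vertex 5.1 5.1 4.1
   vertex 0.4 3.2 2.2
  endloop
 endfacet
 facet normal -0.863 -0.111 0.493
  outer loop
   vertex 1.8 5.2 5.1
   vertex 0.4 3.2 2.2
   vertex 2.6 2.1 5.8
  endloop
 endfacet
 facet normal -0.091 0.808 -0.583
  outer loop
   vertex 4.1 3.4 1.9
   vertex 0.4 3.2 2.2
   vertex 5.1 5.1 4.1
  endloop
 endfacet
 facet normal 0.813 0.220 -0.539
  outer loop
   vertex 4.1 3.4 1.9
   vertex 5.1 5.1 4.1
   vertex 4.1 0.7 0.8
  endloop
 endfacet
 facet normal -0.688 -0.695 0.208
  outer loop
   vertex 2.5 1.3 2.8
   vertex 2.6 2.1 5.8
   vertex 0.4 3.2 2.2
  endloop
 endfacet
 facet normal -0.039 -0.965 0.259
  outer loop
   vertex 2.5 1.3 2.8
   vertex 4.1 0.7 0.8
   vertex 2.6 2.1 5.8
  endloop
 endfacet
 facet normal 0.966 -0.254 0.046
  outer loop
   vertex 4.4 2.6 5.0
   vertex 4.1 0.7 0.8
   vertex 5.1 5.1 4.1
  endloop
 endfacet
 facet normal 0.393 -0.848 0.355
  outer loop
   vertex 4.4 2.6 5.0
   vertex 2.6 2.1 5.8
   vertex 4.1 0.7 0.8
  endloop
 endfacet
 facet normal 0.163 0.879 0.449
  outer loop
   vertex 4.2 4.5 5.6
   vertex 5.1 5.1 4.1
   vertex 1.8 5.2 5.1
  endloop
 endfacet
 facet normal -0.150 0.181 0.972
  outer loop
   vertex 4.2 4.5 5.6
   vertex 1.8 5.2 5.1
   vertex 2.6 2.1 5.8
  endloop
 endfacet
 facet normal 0.867 -0.065 0.494
  outer loop
   vertex 4.2 4.5 5.6
   vertex 4.4 2.6 5.0
   vertex 5.1 5.1 4.1
  endloop
 endfacet
 facet normal 0.447 -0.226 0.865
  outer loop
   vertex 4.2 4.5 5.6
   vertex 2.6 2.1 5.8
   vertex 4.4 2.6 5.0
  endloop
 endfacet
 facet normal -0.097 0.568 -0.817
  outer loop
   vertex 3.0 1.2 0.5
   vertex 0.4 3.2 2.2
   vertex 4.1 3.4 1.9
  endloop
 endfacet
 facet normal 0.390 0.347 -0.853
  outer loop
   vertex 3.0 1.2 0.5
   vertex 4.1 3.4 1.9
   vertex 4.1 0.7 0.8
  endloop
 endfacet
 facet normal -0.650 -0.752 -0.109
  outer loop
   vertex 3.0 1.2 0.5
   vertex 2.5 1.3 2.8
   vertex 0.4 3.2 2.2
  endloop
 endfacet
 facet normal -0.403 -0.914 -0.048
  outer loop
   vertex 3.0 1.2 0.5
   vertex 4.1 0.7 0.8
   vertex 2.5 1.3 2.8
  endloop
 endfacet
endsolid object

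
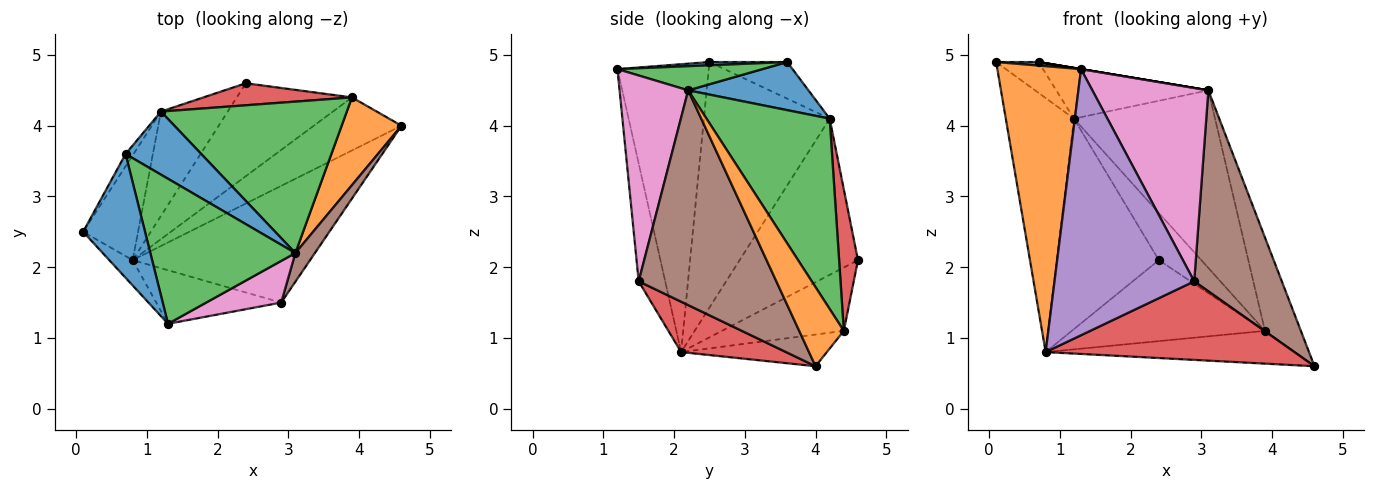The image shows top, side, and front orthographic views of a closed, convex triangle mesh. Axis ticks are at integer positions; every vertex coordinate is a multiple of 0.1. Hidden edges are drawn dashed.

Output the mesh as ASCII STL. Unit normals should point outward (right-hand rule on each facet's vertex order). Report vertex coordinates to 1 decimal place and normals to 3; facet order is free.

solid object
 facet normal 0.052 -0.029 0.998
  outer loop
   vertex 0.7 3.6 4.9
   vertex 0.1 2.5 4.9
   vertex 1.3 1.2 4.8
  endloop
 endfacet
 facet normal -0.736 -0.675 -0.060
  outer loop
   vertex 0.8 2.1 0.8
   vertex 1.3 1.2 4.8
   vertex 0.1 2.5 4.9
  endloop
 endfacet
 facet normal 0.164 0.000 0.986
  outer loop
   vertex 3.1 2.2 4.5
   vertex 0.7 3.6 4.9
   vertex 1.3 1.2 4.8
  endloop
 endfacet
 facet normal 0.229 -0.543 -0.808
  outer loop
   vertex 2.9 1.5 1.8
   vertex 0.8 2.1 0.8
   vertex 4.6 4.0 0.6
  endloop
 endfacet
 facet normal -0.183 -0.964 -0.194
  outer loop
   vertex 2.9 1.5 1.8
   vertex 1.3 1.2 4.8
   vertex 0.8 2.1 0.8
  endloop
 endfacet
 facet normal 0.841 -0.535 0.076
  outer loop
   vertex 2.9 1.5 1.8
   vertex 4.6 4.0 0.6
   vertex 3.1 2.2 4.5
  endloop
 endfacet
 facet normal 0.501 -0.846 0.182
  outer loop
   vertex 2.9 1.5 1.8
   vertex 3.1 2.2 4.5
   vertex 1.3 1.2 4.8
  endloop
 endfacet
 facet normal -0.720 0.621 -0.308
  outer loop
   vertex 1.2 4.2 4.1
   vertex 2.4 4.6 2.1
   vertex 0.8 2.1 0.8
  endloop
 endfacet
 facet normal -0.863 0.470 -0.186
  outer loop
   vertex 1.2 4.2 4.1
   vertex 0.1 2.5 4.9
   vertex 0.7 3.6 4.9
  endloop
 endfacet
 facet normal -0.863 0.467 -0.193
  outer loop
   vertex 1.2 4.2 4.1
   vertex 0.8 2.1 0.8
   vertex 0.1 2.5 4.9
  endloop
 endfacet
 facet normal 0.444 0.561 0.698
  outer loop
   vertex 1.2 4.2 4.1
   vertex 0.7 3.6 4.9
   vertex 3.1 2.2 4.5
  endloop
 endfacet
 facet normal 0.671 0.540 0.508
  outer loop
   vertex 3.9 4.4 1.1
   vertex 3.1 2.2 4.5
   vertex 4.6 4.0 0.6
  endloop
 endfacet
 facet normal 0.553 0.634 0.540
  outer loop
   vertex 3.9 4.4 1.1
   vertex 1.2 4.2 4.1
   vertex 3.1 2.2 4.5
  endloop
 endfacet
 facet normal 0.374 0.841 0.392
  outer loop
   vertex 3.9 4.4 1.1
   vertex 2.4 4.6 2.1
   vertex 1.2 4.2 4.1
  endloop
 endfacet
 facet normal -0.294 0.502 -0.813
  outer loop
   vertex 3.9 4.4 1.1
   vertex 4.6 4.0 0.6
   vertex 0.8 2.1 0.8
  endloop
 endfacet
 facet normal -0.383 0.607 -0.696
  outer loop
   vertex 3.9 4.4 1.1
   vertex 0.8 2.1 0.8
   vertex 2.4 4.6 2.1
  endloop
 endfacet
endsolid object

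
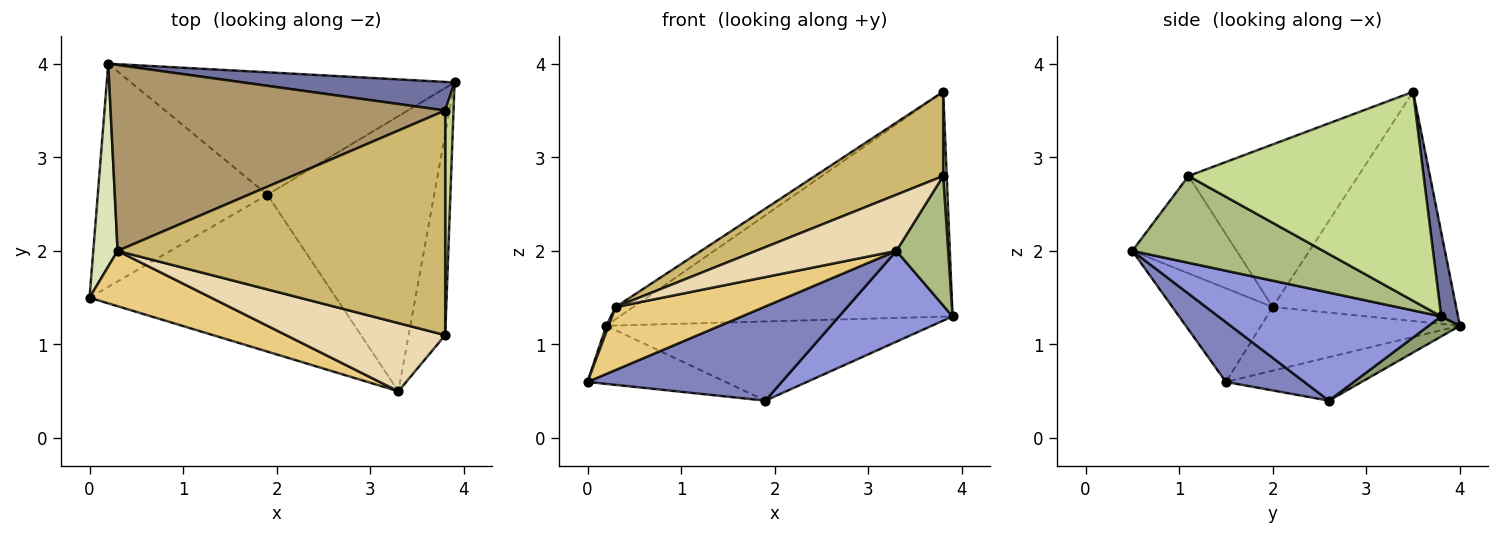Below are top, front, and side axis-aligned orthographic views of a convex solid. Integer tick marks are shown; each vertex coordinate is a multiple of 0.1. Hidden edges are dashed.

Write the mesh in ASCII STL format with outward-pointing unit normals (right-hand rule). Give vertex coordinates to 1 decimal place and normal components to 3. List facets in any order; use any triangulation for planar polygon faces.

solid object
 facet normal 0.050 0.991 0.126
  outer loop
   vertex 0.2 4.0 1.2
   vertex 3.8 3.5 3.7
   vertex 3.9 3.8 1.3
  endloop
 endfacet
 facet normal 0.203 -0.504 -0.839
  outer loop
   vertex 1.9 2.6 0.4
   vertex 3.3 0.5 2.0
   vertex 0.0 1.5 0.6
  endloop
 endfacet
 facet normal 0.524 -0.267 -0.809
  outer loop
   vertex 1.9 2.6 0.4
   vertex 3.9 3.8 1.3
   vertex 3.3 0.5 2.0
  endloop
 endfacet
 facet normal -0.241 0.245 -0.939
  outer loop
   vertex 1.9 2.6 0.4
   vertex 0.0 1.5 0.6
   vertex 0.2 4.0 1.2
  endloop
 endfacet
 facet normal 0.052 0.542 -0.839
  outer loop
   vertex 1.9 2.6 0.4
   vertex 0.2 4.0 1.2
   vertex 3.9 3.8 1.3
  endloop
 endfacet
 facet normal 0.894 -0.242 -0.377
  outer loop
   vertex 3.8 1.1 2.8
   vertex 3.3 0.5 2.0
   vertex 3.9 3.8 1.3
  endloop
 endfacet
 facet normal 0.999 -0.015 0.040
  outer loop
   vertex 3.8 1.1 2.8
   vertex 3.9 3.8 1.3
   vertex 3.8 3.5 3.7
  endloop
 endfacet
 facet normal -0.934 -0.011 0.357
  outer loop
   vertex 0.3 2.0 1.4
   vertex 0.2 4.0 1.2
   vertex 0.0 1.5 0.6
  endloop
 endfacet
 facet normal -0.564 0.054 0.824
  outer loop
   vertex 0.3 2.0 1.4
   vertex 3.8 3.5 3.7
   vertex 0.2 4.0 1.2
  endloop
 endfacet
 facet normal -0.422 -0.318 0.849
  outer loop
   vertex 0.3 2.0 1.4
   vertex 3.8 1.1 2.8
   vertex 3.8 3.5 3.7
  endloop
 endfacet
 facet normal -0.453 -0.670 0.588
  outer loop
   vertex 0.3 2.0 1.4
   vertex 0.0 1.5 0.6
   vertex 3.3 0.5 2.0
  endloop
 endfacet
 facet normal -0.427 -0.575 0.698
  outer loop
   vertex 0.3 2.0 1.4
   vertex 3.3 0.5 2.0
   vertex 3.8 1.1 2.8
  endloop
 endfacet
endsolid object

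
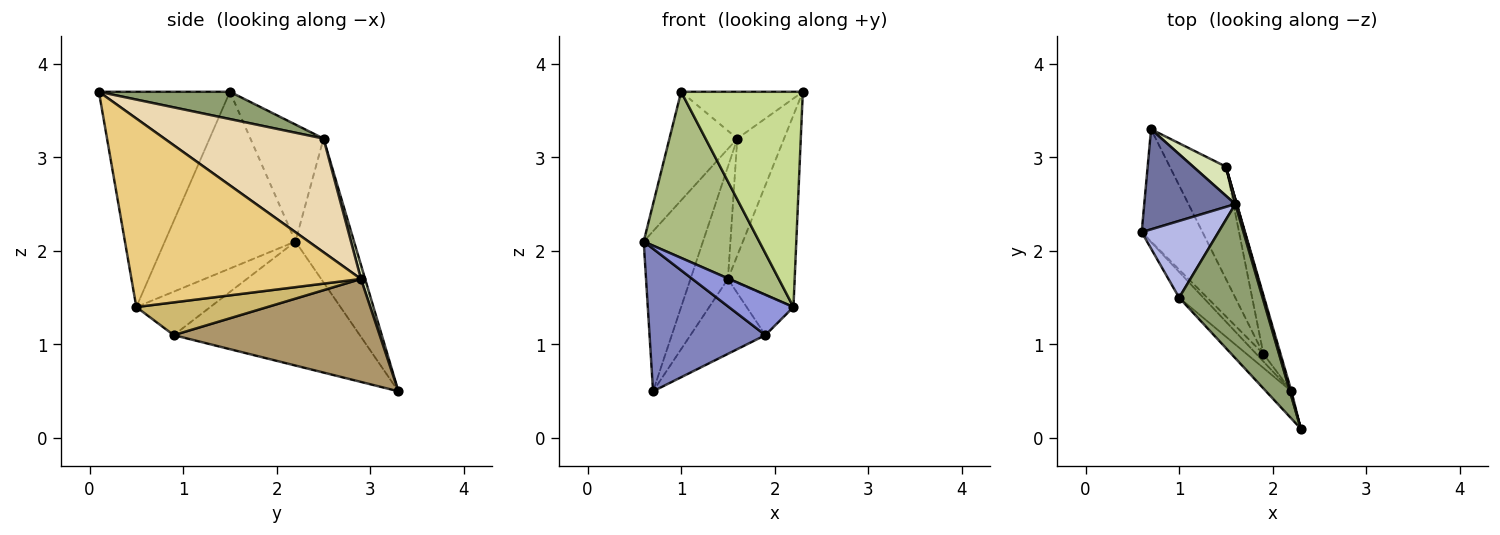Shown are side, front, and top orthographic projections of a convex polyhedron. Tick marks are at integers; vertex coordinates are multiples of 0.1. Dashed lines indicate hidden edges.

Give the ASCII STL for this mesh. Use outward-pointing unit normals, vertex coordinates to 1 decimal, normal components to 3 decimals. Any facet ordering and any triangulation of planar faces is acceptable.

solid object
 facet normal -0.642 0.650 0.407
  outer loop
   vertex 1.6 2.5 3.2
   vertex 0.7 3.3 0.5
   vertex 0.6 2.2 2.1
  endloop
 endfacet
 facet normal -0.784 -0.488 -0.384
  outer loop
   vertex 1.9 0.9 1.1
   vertex 0.6 2.2 2.1
   vertex 0.7 3.3 0.5
  endloop
 endfacet
 facet normal -0.747 -0.653 -0.123
  outer loop
   vertex 1.9 0.9 1.1
   vertex 2.2 0.5 1.4
   vertex 0.6 2.2 2.1
  endloop
 endfacet
 facet normal -0.661 0.613 0.433
  outer loop
   vertex 1.0 1.5 3.7
   vertex 1.6 2.5 3.2
   vertex 0.6 2.2 2.1
  endloop
 endfacet
 facet normal 0.299 0.277 0.913
  outer loop
   vertex 1.0 1.5 3.7
   vertex 2.3 0.1 3.7
   vertex 1.6 2.5 3.2
  endloop
 endfacet
 facet normal -0.745 -0.659 -0.102
  outer loop
   vertex 1.0 1.5 3.7
   vertex 0.6 2.2 2.1
   vertex 2.2 0.5 1.4
  endloop
 endfacet
 facet normal -0.730 -0.678 -0.086
  outer loop
   vertex 1.0 1.5 3.7
   vertex 2.2 0.5 1.4
   vertex 2.3 0.1 3.7
  endloop
 endfacet
 facet normal 0.107 0.962 0.250
  outer loop
   vertex 1.5 2.9 1.7
   vertex 0.7 3.3 0.5
   vertex 1.6 2.5 3.2
  endloop
 endfacet
 facet normal 0.836 0.304 -0.456
  outer loop
   vertex 1.5 2.9 1.7
   vertex 1.9 0.9 1.1
   vertex 0.7 3.3 0.5
  endloop
 endfacet
 facet normal 0.845 0.302 -0.442
  outer loop
   vertex 1.5 2.9 1.7
   vertex 2.2 0.5 1.4
   vertex 1.9 0.9 1.1
  endloop
 endfacet
 facet normal 0.960 0.279 0.007
  outer loop
   vertex 1.5 2.9 1.7
   vertex 2.3 0.1 3.7
   vertex 2.2 0.5 1.4
  endloop
 endfacet
 facet normal 0.959 0.282 0.011
  outer loop
   vertex 1.5 2.9 1.7
   vertex 1.6 2.5 3.2
   vertex 2.3 0.1 3.7
  endloop
 endfacet
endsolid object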